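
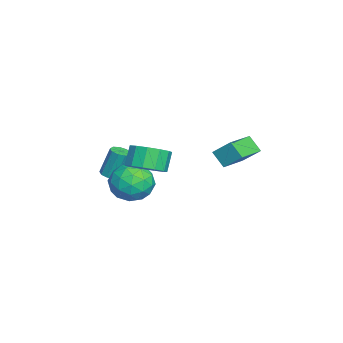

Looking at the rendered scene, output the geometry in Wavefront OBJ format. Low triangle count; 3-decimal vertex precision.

v 2.116 -2.011 2.464
v 2.97 -2.067 3
v 2.358 -1.884 3.993
v 1.504 -1.829 3.456
v 2.904 -1.519 2.859
v 2.293 -1.337 3.852
v 2.589 -1.128 2.593
v 1.977 -0.946 3.585
v 2.123 -1.017 2.285
v 1.511 -0.835 3.278
v 1.655 -1.222 2.034
v 1.043 -1.039 3.027
v 1.333 -1.677 1.92
v 0.721 -1.495 2.912
v 1.26 -2.239 1.978
v 0.648 -2.056 2.971
v 1.459 -2.728 2.191
v 0.847 -2.545 3.183
v 1.866 -2.99 2.49
v 1.254 -2.807 3.482
v 2.353 -2.941 2.781
v 1.741 -2.758 3.773
v 2.764 -2.597 2.971
v 2.152 -2.414 3.963
v -3.151 -4.237 -0.86
v -2.609 -4.31 -0.803
v -2.707 -3.777 0.798
v -3.249 -3.703 0.74
v -2.679 -3.961 -0.923
v -2.777 -3.428 0.677
v -2.97 -3.741 -1.015
v -3.068 -3.207 0.586
v -3.346 -3.753 -1.034
v -3.444 -3.219 0.567
v -3.63 -3.991 -0.972
v -3.728 -3.457 0.629
v -3.69 -4.344 -0.857
v -3.788 -3.811 0.743
v -3.498 -4.647 -0.745
v -3.596 -4.114 0.856
v -3.144 -4.758 -0.686
v -3.241 -4.225 0.915
v -2.792 -4.625 -0.709
v -2.89 -4.092 0.892
v -1.895 -2.06 -0.651
v -0.752 -1.958 -0.238
v -1.788 -4.022 -0.462
v -0.645 -3.92 -0.049
v -1.578 -3.526 0.632
v -1.643 -2.313 0.515
v -0.897 -3.667 -1.215
v -0.962 -2.454 -1.332
v -0.135 -2.951 -0.586
v -0.556 -2.864 0.555
v -1.984 -3.116 -1.255
v -2.405 -3.029 -0.114
v -1.333 -1.837 -0.461
v -1.207 -4.143 -0.239
v -1.755 -3.911 0.161
v -1.084 -3.851 0.404
v -1.857 -2.046 -0.019
v -1.185 -1.986 0.224
v -1.67 -2.907 0.736
v -1.355 -3.994 -0.924
v -0.683 -3.934 -0.681
v -1.456 -2.129 -1.104
v -0.785 -2.069 -0.861
v -0.87 -3.073 -1.436
v -0.298 -2.361 -0.423
v -0.236 -3.514 -0.312
v -0.383 -3.365 -0.997
v -0.422 -2.652 -1.066
v -0.546 -2.309 0.248
v -0.483 -3.462 0.359
v -1.031 -3.231 0.759
v -1.07 -2.518 0.691
v -0.183 -2.893 0.043
v -2.057 -2.518 -1.059
v -1.994 -3.671 -0.948
v -1.47 -3.462 -1.391
v -1.509 -2.749 -1.459
v -2.304 -2.466 -0.388
v -2.242 -3.619 -0.277
v -2.118 -3.328 0.366
v -2.157 -2.615 0.297
v -2.357 -3.087 -0.743
v -0.89 0.907 2.077
v -0.585 1.779 2.933
v -2.409 1.754 1.753
v -2.105 2.627 2.609
v -0.415 1.473 1.331
v -0.111 2.346 2.187
v -1.935 2.321 1.007
v -1.63 3.193 1.863
f 2 1 5
f 2 5 3
f 3 5 6
f 3 6 4
f 5 1 7
f 5 7 6
f 6 7 8
f 6 8 4
f 7 1 9
f 7 9 8
f 8 9 10
f 8 10 4
f 9 1 11
f 9 11 10
f 10 11 12
f 10 12 4
f 11 1 13
f 11 13 12
f 12 13 14
f 12 14 4
f 13 1 15
f 13 15 14
f 14 15 16
f 14 16 4
f 15 1 17
f 15 17 16
f 16 17 18
f 16 18 4
f 17 1 19
f 17 19 18
f 18 19 20
f 18 20 4
f 19 1 21
f 19 21 20
f 20 21 22
f 20 22 4
f 21 1 23
f 21 23 22
f 22 23 24
f 22 24 4
f 23 1 2
f 23 2 24
f 24 2 3
f 24 3 4
f 26 25 29
f 26 29 27
f 27 29 30
f 27 30 28
f 29 25 31
f 29 31 30
f 30 31 32
f 30 32 28
f 31 25 33
f 31 33 32
f 32 33 34
f 32 34 28
f 33 25 35
f 33 35 34
f 34 35 36
f 34 36 28
f 35 25 37
f 35 37 36
f 36 37 38
f 36 38 28
f 37 25 39
f 37 39 38
f 38 39 40
f 38 40 28
f 39 25 41
f 39 41 40
f 40 41 42
f 40 42 28
f 41 25 43
f 41 43 42
f 42 43 44
f 42 44 28
f 43 25 26
f 43 26 44
f 44 26 27
f 44 27 28
f 45 82 61
f 82 56 85
f 61 85 50
f 82 85 61
f 45 61 57
f 61 50 62
f 57 62 46
f 61 62 57
f 45 57 66
f 57 46 67
f 66 67 52
f 57 67 66
f 45 66 78
f 66 52 81
f 78 81 55
f 66 81 78
f 45 78 82
f 78 55 86
f 82 86 56
f 78 86 82
f 46 62 73
f 62 50 76
f 73 76 54
f 62 76 73
f 50 85 63
f 85 56 84
f 63 84 49
f 85 84 63
f 56 86 83
f 86 55 79
f 83 79 47
f 86 79 83
f 55 81 80
f 81 52 68
f 80 68 51
f 81 68 80
f 52 67 72
f 67 46 69
f 72 69 53
f 67 69 72
f 48 74 60
f 74 54 75
f 60 75 49
f 74 75 60
f 48 60 58
f 60 49 59
f 58 59 47
f 60 59 58
f 48 58 65
f 58 47 64
f 65 64 51
f 58 64 65
f 48 65 70
f 65 51 71
f 70 71 53
f 65 71 70
f 48 70 74
f 70 53 77
f 74 77 54
f 70 77 74
f 49 75 63
f 75 54 76
f 63 76 50
f 75 76 63
f 47 59 83
f 59 49 84
f 83 84 56
f 59 84 83
f 51 64 80
f 64 47 79
f 80 79 55
f 64 79 80
f 53 71 72
f 71 51 68
f 72 68 52
f 71 68 72
f 54 77 73
f 77 53 69
f 73 69 46
f 77 69 73
f 88 90 87
f 91 88 87
f 87 90 89
f 89 91 87
f 88 94 90
f 92 88 91
f 92 94 88
f 90 94 89
f 93 91 89
f 89 94 93
f 93 92 91
f 94 92 93



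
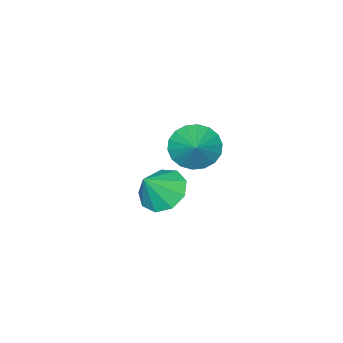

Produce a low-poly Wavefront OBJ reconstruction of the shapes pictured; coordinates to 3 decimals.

v 3.653 -0.674 1.561
v 4.248 -0.724 0.983
v 4.327 -0.046 2.199
v 4.061 -0.421 0.883
v 3.794 -0.169 0.917
v 3.498 -0.016 1.078
v 3.234 0.006 1.335
v 3.053 -0.106 1.637
v 2.99 -0.331 1.923
v 3.059 -0.624 2.138
v 3.246 -0.926 2.238
v 3.513 -1.179 2.204
v 3.808 -1.331 2.043
v 4.073 -1.353 1.786
v 4.254 -1.241 1.484
v 4.317 -1.016 1.198
v 2.508 -3.044 -2.397
v 3.179 -2.741 -2.914
v 3.292 -3.156 -1.443
v 2.901 -2.27 -2.63
v 2.44 -2.161 -2.238
v 2.01 -2.466 -1.919
v 1.813 -3.041 -1.824
v 1.941 -3.618 -1.997
v 2.334 -3.926 -2.357
v 2.808 -3.822 -2.735
v 3.142 -3.354 -2.955
f 2 1 4
f 2 4 3
f 4 1 5
f 4 5 3
f 5 1 6
f 5 6 3
f 6 1 7
f 6 7 3
f 7 1 8
f 7 8 3
f 8 1 9
f 8 9 3
f 9 1 10
f 9 10 3
f 10 1 11
f 10 11 3
f 11 1 12
f 11 12 3
f 12 1 13
f 12 13 3
f 13 1 14
f 13 14 3
f 14 1 15
f 14 15 3
f 15 1 16
f 15 16 3
f 16 1 2
f 16 2 3
f 18 17 20
f 18 20 19
f 20 17 21
f 20 21 19
f 21 17 22
f 21 22 19
f 22 17 23
f 22 23 19
f 23 17 24
f 23 24 19
f 24 17 25
f 24 25 19
f 25 17 26
f 25 26 19
f 26 17 27
f 26 27 19
f 27 17 18
f 27 18 19



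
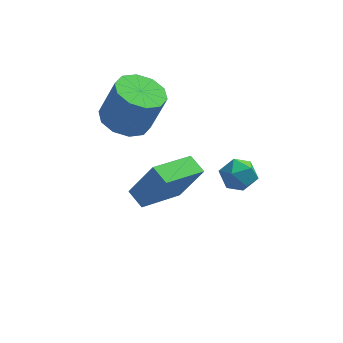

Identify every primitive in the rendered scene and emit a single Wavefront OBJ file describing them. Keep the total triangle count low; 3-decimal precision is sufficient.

v 3.156 -1.531 0.645
v 3.847 -1.675 0.888
v 2.993 -2.705 0.412
v 3.684 -2.849 0.655
v 3.156 -2.634 1.137
v 3.257 -1.908 1.281
v 3.583 -2.472 0.019
v 3.684 -1.746 0.163
v 4.111 -2.257 0.501
v 3.847 -2.357 1.192
v 2.993 -2.023 0.108
v 2.729 -2.123 0.799
v 1.391 1.354 -4.229
v -0.003 -0.079 -3.494
v 0.898 1.997 -3.912
v -0.496 0.564 -3.177
v 2.296 1.276 -2.663
v 0.902 -0.157 -1.928
v 1.803 1.919 -2.346
v 0.409 0.486 -1.611
v -0.642 2.221 -0.404
v 0.317 2.095 -0.758
v 0.941 2.094 0.93
v -0.018 2.219 1.284
v 0.204 2.72 -0.716
v 0.827 2.719 0.973
v -0.233 3.154 -0.554
v 0.39 3.153 1.134
v -0.826 3.232 -0.335
v -0.203 3.23 1.353
v -1.348 2.923 -0.143
v -0.725 2.922 1.546
v -1.601 2.346 -0.05
v -0.977 2.345 1.638
v -1.487 1.721 -0.093
v -0.864 1.72 1.596
v -1.05 1.287 -0.254
v -0.427 1.286 1.434
v -0.457 1.21 -0.473
v 0.166 1.208 1.215
v 0.065 1.518 -0.666
v 0.688 1.517 1.023
f 1 12 6
f 1 6 2
f 1 2 8
f 1 8 11
f 1 11 12
f 2 6 10
f 6 12 5
f 12 11 3
f 11 8 7
f 8 2 9
f 4 10 5
f 4 5 3
f 4 3 7
f 4 7 9
f 4 9 10
f 5 10 6
f 3 5 12
f 7 3 11
f 9 7 8
f 10 9 2
f 14 16 13
f 17 14 13
f 13 16 15
f 15 17 13
f 14 20 16
f 18 14 17
f 18 20 14
f 16 20 15
f 19 17 15
f 15 20 19
f 19 18 17
f 20 18 19
f 22 21 25
f 22 25 23
f 23 25 26
f 23 26 24
f 25 21 27
f 25 27 26
f 26 27 28
f 26 28 24
f 27 21 29
f 27 29 28
f 28 29 30
f 28 30 24
f 29 21 31
f 29 31 30
f 30 31 32
f 30 32 24
f 31 21 33
f 31 33 32
f 32 33 34
f 32 34 24
f 33 21 35
f 33 35 34
f 34 35 36
f 34 36 24
f 35 21 37
f 35 37 36
f 36 37 38
f 36 38 24
f 37 21 39
f 37 39 38
f 38 39 40
f 38 40 24
f 39 21 41
f 39 41 40
f 40 41 42
f 40 42 24
f 41 21 22
f 41 22 42
f 42 22 23
f 42 23 24



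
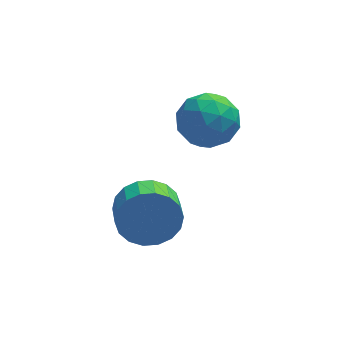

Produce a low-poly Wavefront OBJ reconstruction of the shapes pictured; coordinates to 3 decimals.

v -1.504 0.935 -1.652
v -0.857 1.189 -0.893
v -0.888 0.24 -0.549
v -1.536 -0.015 -1.308
v -1.268 1.27 -0.707
v -1.299 0.32 -0.363
v -1.726 1.284 -0.709
v -1.757 0.335 -0.365
v -2.14 1.229 -0.897
v -2.172 0.28 -0.553
v -2.429 1.116 -1.235
v -2.46 0.167 -0.891
v -2.534 0.967 -1.656
v -2.565 0.018 -1.312
v -2.435 0.811 -2.076
v -2.466 -0.138 -1.731
v -2.152 0.68 -2.411
v -2.183 -0.269 -2.067
v -1.741 0.6 -2.597
v -1.772 -0.35 -2.253
v -1.283 0.585 -2.595
v -1.314 -0.364 -2.251
v -0.868 0.64 -2.407
v -0.9 -0.309 -2.063
v -0.58 0.753 -2.069
v -0.611 -0.196 -1.725
v -0.475 0.902 -1.648
v -0.506 -0.047 -1.304
v -0.574 1.058 -1.229
v -0.605 0.109 -0.884
v 0.856 2.659 1.94
v 1.448 2.101 1.291
v -0.448 1.639 1.629
v 0.144 1.081 0.98
v 0.332 1.06 2.003
v 1.137 1.69 2.196
v -0.137 2.05 0.724
v 0.668 2.68 0.917
v 0.834 1.724 0.54
v 1.124 1.112 1.33
v -0.124 2.628 1.59
v 0.166 2.016 2.38
v 1.266 2.47 1.643
v -0.266 1.27 1.277
v -0.156 1.258 1.878
v 0.192 0.93 1.497
v 1.083 2.228 2.175
v 1.432 1.9 1.794
v 0.775 1.288 2.212
v -0.432 1.84 1.126
v -0.083 1.512 0.745
v 0.808 2.81 1.423
v 1.156 2.482 1.042
v 0.225 2.452 0.708
v 1.254 1.92 0.82
v 0.487 1.32 0.637
v 0.322 1.89 0.486
v 0.796 2.26 0.6
v 1.424 1.56 1.285
v 0.658 0.961 1.102
v 0.768 0.948 1.703
v 1.241 1.319 1.817
v 1.063 1.339 0.843
v 0.342 2.779 1.818
v -0.424 2.18 1.635
v -0.241 2.421 1.103
v 0.232 2.792 1.217
v 0.513 2.42 2.283
v -0.254 1.82 2.1
v 0.204 1.48 2.32
v 0.678 1.85 2.434
v -0.063 2.401 2.077
f 2 1 5
f 2 5 3
f 3 5 6
f 3 6 4
f 5 1 7
f 5 7 6
f 6 7 8
f 6 8 4
f 7 1 9
f 7 9 8
f 8 9 10
f 8 10 4
f 9 1 11
f 9 11 10
f 10 11 12
f 10 12 4
f 11 1 13
f 11 13 12
f 12 13 14
f 12 14 4
f 13 1 15
f 13 15 14
f 14 15 16
f 14 16 4
f 15 1 17
f 15 17 16
f 16 17 18
f 16 18 4
f 17 1 19
f 17 19 18
f 18 19 20
f 18 20 4
f 19 1 21
f 19 21 20
f 20 21 22
f 20 22 4
f 21 1 23
f 21 23 22
f 22 23 24
f 22 24 4
f 23 1 25
f 23 25 24
f 24 25 26
f 24 26 4
f 25 1 27
f 25 27 26
f 26 27 28
f 26 28 4
f 27 1 29
f 27 29 28
f 28 29 30
f 28 30 4
f 29 1 2
f 29 2 30
f 30 2 3
f 30 3 4
f 31 68 47
f 68 42 71
f 47 71 36
f 68 71 47
f 31 47 43
f 47 36 48
f 43 48 32
f 47 48 43
f 31 43 52
f 43 32 53
f 52 53 38
f 43 53 52
f 31 52 64
f 52 38 67
f 64 67 41
f 52 67 64
f 31 64 68
f 64 41 72
f 68 72 42
f 64 72 68
f 32 48 59
f 48 36 62
f 59 62 40
f 48 62 59
f 36 71 49
f 71 42 70
f 49 70 35
f 71 70 49
f 42 72 69
f 72 41 65
f 69 65 33
f 72 65 69
f 41 67 66
f 67 38 54
f 66 54 37
f 67 54 66
f 38 53 58
f 53 32 55
f 58 55 39
f 53 55 58
f 34 60 46
f 60 40 61
f 46 61 35
f 60 61 46
f 34 46 44
f 46 35 45
f 44 45 33
f 46 45 44
f 34 44 51
f 44 33 50
f 51 50 37
f 44 50 51
f 34 51 56
f 51 37 57
f 56 57 39
f 51 57 56
f 34 56 60
f 56 39 63
f 60 63 40
f 56 63 60
f 35 61 49
f 61 40 62
f 49 62 36
f 61 62 49
f 33 45 69
f 45 35 70
f 69 70 42
f 45 70 69
f 37 50 66
f 50 33 65
f 66 65 41
f 50 65 66
f 39 57 58
f 57 37 54
f 58 54 38
f 57 54 58
f 40 63 59
f 63 39 55
f 59 55 32
f 63 55 59



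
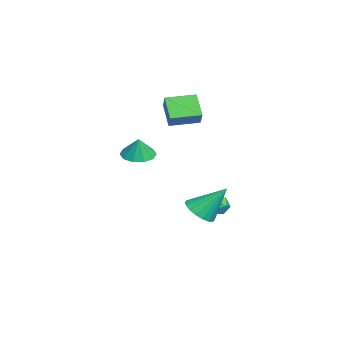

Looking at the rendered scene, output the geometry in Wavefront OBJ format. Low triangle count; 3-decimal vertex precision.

v 0.503 -1.414 1.657
v 1.106 -2.133 1.504
v 0.857 -1.366 2.823
v 1.391 -1.631 1.397
v 1.337 -1.046 1.389
v 0.965 -0.602 1.483
v 0.416 -0.468 1.643
v -0.099 -0.696 1.809
v -0.384 -1.198 1.916
v -0.33 -1.782 1.924
v 0.042 -2.226 1.83
v 0.591 -2.36 1.67
v 1.453 1.815 -1.996
v 1.867 2.494 -2.586
v 1.527 3.205 -0.344
v 1.436 2.573 -2.633
v 1.009 2.502 -2.554
v 0.669 2.295 -2.364
v 0.485 1.992 -2.102
v 0.492 1.655 -1.819
v 0.69 1.35 -1.57
v 1.039 1.136 -1.406
v 1.47 1.057 -1.359
v 1.897 1.128 -1.438
v 2.237 1.336 -1.627
v 2.421 1.638 -1.89
v 2.414 1.975 -2.173
v 2.216 2.281 -2.422
v -3.512 2.91 -4.153
v -3.22 2.416 -3.726
v -4.5 2.844 -3.554
v -4.208 2.35 -3.127
v -3.978 3.027 -3.101
v -3.368 3.067 -3.471
v -4.352 2.193 -3.809
v -3.742 2.233 -4.179
v -3.74 1.973 -3.514
v -3.508 2.488 -3.076
v -4.212 2.772 -4.204
v -3.98 3.287 -3.766
v -3.08 -0.039 2.517
v -4.158 -0.396 3.672
v -3.484 1.647 2.66
v -4.563 1.291 3.816
v -2.257 0.089 3.324
v -3.336 -0.267 4.48
v -2.662 1.776 3.468
v -3.74 1.419 4.623
f 2 1 4
f 2 4 3
f 4 1 5
f 4 5 3
f 5 1 6
f 5 6 3
f 6 1 7
f 6 7 3
f 7 1 8
f 7 8 3
f 8 1 9
f 8 9 3
f 9 1 10
f 9 10 3
f 10 1 11
f 10 11 3
f 11 1 12
f 11 12 3
f 12 1 2
f 12 2 3
f 14 13 16
f 14 16 15
f 16 13 17
f 16 17 15
f 17 13 18
f 17 18 15
f 18 13 19
f 18 19 15
f 19 13 20
f 19 20 15
f 20 13 21
f 20 21 15
f 21 13 22
f 21 22 15
f 22 13 23
f 22 23 15
f 23 13 24
f 23 24 15
f 24 13 25
f 24 25 15
f 25 13 26
f 25 26 15
f 26 13 27
f 26 27 15
f 27 13 28
f 27 28 15
f 28 13 14
f 28 14 15
f 29 40 34
f 29 34 30
f 29 30 36
f 29 36 39
f 29 39 40
f 30 34 38
f 34 40 33
f 40 39 31
f 39 36 35
f 36 30 37
f 32 38 33
f 32 33 31
f 32 31 35
f 32 35 37
f 32 37 38
f 33 38 34
f 31 33 40
f 35 31 39
f 37 35 36
f 38 37 30
f 42 44 41
f 45 42 41
f 41 44 43
f 43 45 41
f 42 48 44
f 46 42 45
f 46 48 42
f 44 48 43
f 47 45 43
f 43 48 47
f 47 46 45
f 48 46 47



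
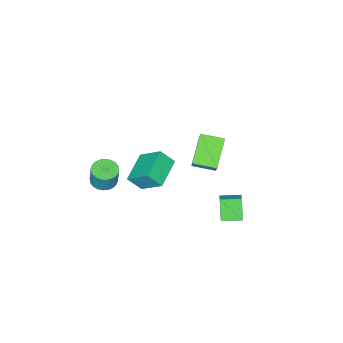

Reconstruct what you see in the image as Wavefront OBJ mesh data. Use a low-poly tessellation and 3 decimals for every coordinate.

v -1.985 1.674 0.851
v -3.384 0.968 2.125
v -0.99 2.687 2.504
v -2.388 1.981 3.779
v -1.192 0.519 1.081
v -2.59 -0.187 2.356
v -0.196 1.532 2.735
v -1.595 0.826 4.009
v -1.581 4.145 -1.447
v -2.113 3.55 -0.224
v -0.896 4.799 -0.831
v -1.428 4.204 0.392
v -0.712 3.276 -1.492
v -1.244 2.681 -0.269
v -0.027 3.93 -0.876
v -0.559 3.335 0.347
v 1.487 -3.963 -1.47
v 2.081 -3.436 -1.674
v 2.268 -3.111 -0.294
v 1.673 -3.637 -0.09
v 1.824 -3.246 -1.684
v 2.01 -2.921 -0.304
v 1.515 -3.166 -1.662
v 1.701 -2.841 -0.282
v 1.202 -3.207 -1.61
v 1.388 -2.881 -0.23
v 0.932 -3.362 -1.537
v 1.118 -3.037 -0.157
v 0.747 -3.61 -1.453
v 0.933 -3.284 -0.073
v 0.674 -3.911 -1.373
v 0.861 -3.585 0.007
v 0.725 -4.22 -1.307
v 0.912 -3.894 0.073
v 0.892 -4.489 -1.266
v 1.079 -4.164 0.114
v 1.15 -4.679 -1.256
v 1.336 -4.354 0.124
v 1.459 -4.759 -1.278
v 1.645 -4.434 0.102
v 1.772 -4.719 -1.33
v 1.958 -4.393 0.05
v 2.042 -4.563 -1.403
v 2.228 -4.238 -0.023
v 2.227 -4.316 -1.487
v 2.413 -3.99 -0.107
v 2.299 -4.015 -1.567
v 2.486 -3.689 -0.187
v 2.248 -3.706 -1.633
v 2.435 -3.38 -0.253
v 0.613 -1.794 1.815
v 0.411 -0.367 2.975
v 0.096 -1.163 0.949
v -0.106 0.264 2.108
v 2.366 -1.104 1.272
v 2.164 0.323 2.431
v 1.849 -0.473 0.405
v 1.647 0.954 1.565
f 2 4 1
f 5 2 1
f 1 4 3
f 3 5 1
f 2 8 4
f 6 2 5
f 6 8 2
f 4 8 3
f 7 5 3
f 3 8 7
f 7 6 5
f 8 6 7
f 10 12 9
f 13 10 9
f 9 12 11
f 11 13 9
f 10 16 12
f 14 10 13
f 14 16 10
f 12 16 11
f 15 13 11
f 11 16 15
f 15 14 13
f 16 14 15
f 18 17 21
f 18 21 19
f 19 21 22
f 19 22 20
f 21 17 23
f 21 23 22
f 22 23 24
f 22 24 20
f 23 17 25
f 23 25 24
f 24 25 26
f 24 26 20
f 25 17 27
f 25 27 26
f 26 27 28
f 26 28 20
f 27 17 29
f 27 29 28
f 28 29 30
f 28 30 20
f 29 17 31
f 29 31 30
f 30 31 32
f 30 32 20
f 31 17 33
f 31 33 32
f 32 33 34
f 32 34 20
f 33 17 35
f 33 35 34
f 34 35 36
f 34 36 20
f 35 17 37
f 35 37 36
f 36 37 38
f 36 38 20
f 37 17 39
f 37 39 38
f 38 39 40
f 38 40 20
f 39 17 41
f 39 41 40
f 40 41 42
f 40 42 20
f 41 17 43
f 41 43 42
f 42 43 44
f 42 44 20
f 43 17 45
f 43 45 44
f 44 45 46
f 44 46 20
f 45 17 47
f 45 47 46
f 46 47 48
f 46 48 20
f 47 17 49
f 47 49 48
f 48 49 50
f 48 50 20
f 49 17 18
f 49 18 50
f 50 18 19
f 50 19 20
f 52 54 51
f 55 52 51
f 51 54 53
f 53 55 51
f 52 58 54
f 56 52 55
f 56 58 52
f 54 58 53
f 57 55 53
f 53 58 57
f 57 56 55
f 58 56 57



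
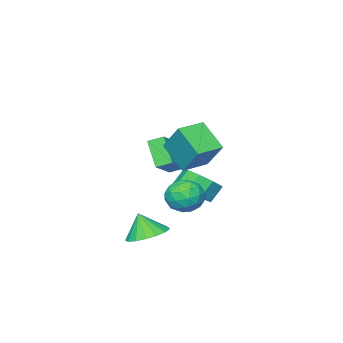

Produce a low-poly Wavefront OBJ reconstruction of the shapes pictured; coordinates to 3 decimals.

v -3.253 -1.473 -2.083
v -2.75 -2.318 -1.613
v -3.445 -2.272 -0.787
v -3.947 -1.427 -1.257
v -2.439 -1.679 -1.387
v -3.134 -1.633 -0.561
v -2.509 -0.943 -1.487
v -3.204 -0.897 -0.661
v -2.927 -0.456 -1.865
v -3.622 -0.41 -1.04
v -3.497 -0.444 -2.346
v -4.192 -0.398 -1.52
v -3.953 -0.914 -2.703
v -4.648 -0.868 -1.878
v -4.081 -1.645 -2.77
v -4.776 -1.599 -1.945
v -3.821 -2.296 -2.516
v -4.516 -2.25 -1.69
v -3.295 -2.562 -2.058
v -3.99 -2.516 -1.233
v -0.888 0.906 2.869
v -0.754 2.082 4.317
v -0.842 2.27 1.758
v -0.707 3.446 3.206
v 0.507 0.814 2.814
v 0.642 1.99 4.262
v 0.554 2.178 1.703
v 0.688 3.354 3.151
v -3.353 -3.23 -1.299
v -3.735 -4.292 -0.014
v -3.868 -2.623 -0.95
v -4.251 -3.684 0.334
v -1.929 -2.576 -0.334
v -2.312 -3.637 0.95
v -2.445 -1.968 0.014
v -2.827 -3.03 1.299
v 1.057 0.355 -2.798
v 1.914 -0.197 -3.124
v 1.203 -0.135 -1.582
v 2.108 0.249 -2.967
v 2.062 0.721 -2.772
v 1.786 1.108 -2.582
v 1.343 1.323 -2.443
v 0.834 1.316 -2.384
v 0.376 1.089 -2.421
v 0.075 0.694 -2.544
v -0.002 0.221 -2.725
v 0.164 -0.221 -2.923
v 0.535 -0.531 -3.093
v 1.025 -0.638 -3.195
v 1.523 -0.518 -3.206
v -0.115 2.35 -0.508
v 0.557 1.67 -0.795
v -1.077 1.17 0.035
v -0.405 0.49 -0.252
v -0.203 1.1 0.513
v 0.391 1.829 0.177
v -0.911 1.011 -0.937
v -0.317 1.74 -1.273
v 0.066 0.842 -1.06
v 0.503 0.897 -0.164
v -1.023 1.943 -0.596
v -0.586 1.998 0.3
v 0.306 2.114 -0.699
v -0.826 0.726 -0.061
v -0.707 1.085 0.388
v -0.312 0.685 0.22
v 0.208 2.207 -0.128
v 0.603 1.807 -0.296
v 0.156 1.473 0.472
v -1.123 1.033 -0.464
v -0.728 0.633 -0.632
v -0.208 2.155 -0.98
v 0.187 1.755 -1.148
v -0.676 1.367 -1.232
v 0.412 1.227 -1.023
v -0.154 0.533 -0.704
v -0.452 0.84 -1.107
v -0.102 1.268 -1.304
v 0.669 1.259 -0.497
v 0.104 0.566 -0.178
v 0.222 0.925 0.272
v 0.571 1.353 0.075
v 0.38 0.773 -0.653
v -0.624 2.274 -0.582
v -1.189 1.581 -0.263
v -1.091 1.487 -0.835
v -0.742 1.915 -1.032
v -0.366 2.307 -0.056
v -0.932 1.613 0.263
v -0.418 1.572 0.544
v -0.068 2 0.347
v -0.9 2.067 -0.107
f 2 1 5
f 2 5 3
f 3 5 6
f 3 6 4
f 5 1 7
f 5 7 6
f 6 7 8
f 6 8 4
f 7 1 9
f 7 9 8
f 8 9 10
f 8 10 4
f 9 1 11
f 9 11 10
f 10 11 12
f 10 12 4
f 11 1 13
f 11 13 12
f 12 13 14
f 12 14 4
f 13 1 15
f 13 15 14
f 14 15 16
f 14 16 4
f 15 1 17
f 15 17 16
f 16 17 18
f 16 18 4
f 17 1 19
f 17 19 18
f 18 19 20
f 18 20 4
f 19 1 2
f 19 2 20
f 20 2 3
f 20 3 4
f 22 24 21
f 25 22 21
f 21 24 23
f 23 25 21
f 22 28 24
f 26 22 25
f 26 28 22
f 24 28 23
f 27 25 23
f 23 28 27
f 27 26 25
f 28 26 27
f 30 32 29
f 33 30 29
f 29 32 31
f 31 33 29
f 30 36 32
f 34 30 33
f 34 36 30
f 32 36 31
f 35 33 31
f 31 36 35
f 35 34 33
f 36 34 35
f 38 37 40
f 38 40 39
f 40 37 41
f 40 41 39
f 41 37 42
f 41 42 39
f 42 37 43
f 42 43 39
f 43 37 44
f 43 44 39
f 44 37 45
f 44 45 39
f 45 37 46
f 45 46 39
f 46 37 47
f 46 47 39
f 47 37 48
f 47 48 39
f 48 37 49
f 48 49 39
f 49 37 50
f 49 50 39
f 50 37 51
f 50 51 39
f 51 37 38
f 51 38 39
f 52 89 68
f 89 63 92
f 68 92 57
f 89 92 68
f 52 68 64
f 68 57 69
f 64 69 53
f 68 69 64
f 52 64 73
f 64 53 74
f 73 74 59
f 64 74 73
f 52 73 85
f 73 59 88
f 85 88 62
f 73 88 85
f 52 85 89
f 85 62 93
f 89 93 63
f 85 93 89
f 53 69 80
f 69 57 83
f 80 83 61
f 69 83 80
f 57 92 70
f 92 63 91
f 70 91 56
f 92 91 70
f 63 93 90
f 93 62 86
f 90 86 54
f 93 86 90
f 62 88 87
f 88 59 75
f 87 75 58
f 88 75 87
f 59 74 79
f 74 53 76
f 79 76 60
f 74 76 79
f 55 81 67
f 81 61 82
f 67 82 56
f 81 82 67
f 55 67 65
f 67 56 66
f 65 66 54
f 67 66 65
f 55 65 72
f 65 54 71
f 72 71 58
f 65 71 72
f 55 72 77
f 72 58 78
f 77 78 60
f 72 78 77
f 55 77 81
f 77 60 84
f 81 84 61
f 77 84 81
f 56 82 70
f 82 61 83
f 70 83 57
f 82 83 70
f 54 66 90
f 66 56 91
f 90 91 63
f 66 91 90
f 58 71 87
f 71 54 86
f 87 86 62
f 71 86 87
f 60 78 79
f 78 58 75
f 79 75 59
f 78 75 79
f 61 84 80
f 84 60 76
f 80 76 53
f 84 76 80



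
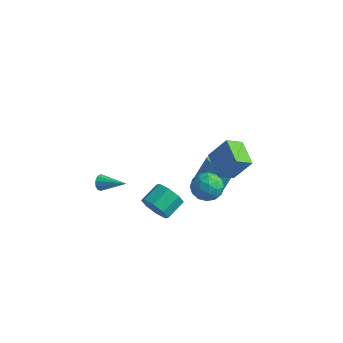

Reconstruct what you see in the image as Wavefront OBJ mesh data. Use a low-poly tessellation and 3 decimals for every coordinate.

v 0.193 -2.611 -1.103
v 0.783 -2.345 -1.955
v 1.016 -0.984 -1.37
v 0.427 -1.249 -0.517
v -0.01 -2.167 -2.055
v 0.223 -0.805 -1.469
v -0.684 -2.248 -1.596
v -0.451 -0.887 -1.011
v -0.844 -2.542 -0.849
v -0.611 -1.181 -0.264
v -0.396 -2.876 -0.25
v -0.163 -1.515 0.335
v 0.397 -3.055 -0.151
v 0.63 -1.693 0.435
v 1.071 -2.973 -0.609
v 1.304 -1.612 -0.024
v 1.231 -2.679 -1.356
v 1.464 -1.318 -0.771
v 4.259 -0.109 2.142
v 3.713 -1.075 2.801
v 2.884 0.998 2.625
v 2.338 0.032 3.284
v 5.222 0.408 3.696
v 4.676 -0.558 4.355
v 3.847 1.515 4.179
v 3.301 0.549 4.838
v 3.019 -0.404 1.795
v 3.459 -0.911 2.644
v 2.921 -1.929 0.936
v 3.361 -2.436 1.785
v 2.361 -2.027 1.857
v 2.421 -1.085 2.388
v 3.959 -1.755 1.192
v 4.019 -0.813 1.723
v 4.04 -1.746 2.272
v 3.052 -1.915 2.683
v 3.328 -0.925 0.897
v 2.34 -1.094 1.308
v 3.247 -0.524 2.295
v 3.133 -2.316 1.285
v 2.545 -2.076 1.327
v 2.803 -2.374 1.827
v 2.637 -0.626 2.144
v 2.896 -0.924 2.644
v 2.251 -1.58 2.181
v 3.484 -1.916 0.936
v 3.743 -2.214 1.436
v 3.577 -0.466 1.753
v 3.835 -0.764 2.253
v 4.129 -1.26 1.399
v 3.848 -1.313 2.575
v 3.79 -2.209 2.07
v 4.142 -1.808 1.722
v 4.177 -1.255 2.034
v 3.267 -1.412 2.817
v 3.21 -2.308 2.312
v 2.622 -2.068 2.354
v 2.657 -1.514 2.666
v 3.609 -1.902 2.598
v 3.17 -0.532 1.268
v 3.113 -1.428 0.763
v 3.723 -1.326 0.914
v 3.758 -0.772 1.226
v 2.59 -0.631 1.51
v 2.532 -1.527 1.005
v 2.203 -1.585 1.546
v 2.238 -1.032 1.858
v 2.771 -0.938 0.982
v -4.897 -1.132 -2.378
v -4.68 -1.419 -2.883
v -3.103 -0.888 -1.742
v -4.703 -1.045 -2.961
v -4.8 -0.703 -2.816
v -4.935 -0.526 -2.504
v -5.055 -0.58 -2.145
v -5.115 -0.844 -1.874
v -5.092 -1.219 -1.796
v -4.995 -1.56 -1.941
v -4.86 -1.738 -2.253
v -4.74 -1.684 -2.612
v 1.644 1.128 -1.058
v 2.65 1.029 -1.195
v 2.962 2.113 0.322
v 1.956 2.212 0.458
v 2.564 1.375 -1.424
v 2.876 2.459 0.093
v 2.318 1.679 -1.59
v 2.63 2.762 -0.074
v 1.956 1.887 -1.665
v 2.268 2.97 -0.148
v 1.54 1.964 -1.634
v 1.852 3.047 -0.117
v 1.142 1.896 -1.504
v 1.454 2.98 0.013
v 0.831 1.696 -1.297
v 1.143 2.78 0.22
v 0.66 1.397 -1.048
v 0.972 2.481 0.468
v 0.66 1.052 -0.802
v 0.972 2.136 0.715
v 0.829 0.72 -0.6
v 1.141 1.804 0.917
v 1.14 0.459 -0.477
v 1.452 1.543 1.04
v 1.538 0.313 -0.454
v 1.85 1.397 1.062
v 1.954 0.308 -0.536
v 2.266 1.392 0.98
v 2.316 0.445 -0.709
v 2.628 1.529 0.808
v 2.563 0.7 -0.942
v 2.875 1.784 0.575
f 2 1 5
f 2 5 3
f 3 5 6
f 3 6 4
f 5 1 7
f 5 7 6
f 6 7 8
f 6 8 4
f 7 1 9
f 7 9 8
f 8 9 10
f 8 10 4
f 9 1 11
f 9 11 10
f 10 11 12
f 10 12 4
f 11 1 13
f 11 13 12
f 12 13 14
f 12 14 4
f 13 1 15
f 13 15 14
f 14 15 16
f 14 16 4
f 15 1 17
f 15 17 16
f 16 17 18
f 16 18 4
f 17 1 2
f 17 2 18
f 18 2 3
f 18 3 4
f 20 22 19
f 23 20 19
f 19 22 21
f 21 23 19
f 20 26 22
f 24 20 23
f 24 26 20
f 22 26 21
f 25 23 21
f 21 26 25
f 25 24 23
f 26 24 25
f 27 64 43
f 64 38 67
f 43 67 32
f 64 67 43
f 27 43 39
f 43 32 44
f 39 44 28
f 43 44 39
f 27 39 48
f 39 28 49
f 48 49 34
f 39 49 48
f 27 48 60
f 48 34 63
f 60 63 37
f 48 63 60
f 27 60 64
f 60 37 68
f 64 68 38
f 60 68 64
f 28 44 55
f 44 32 58
f 55 58 36
f 44 58 55
f 32 67 45
f 67 38 66
f 45 66 31
f 67 66 45
f 38 68 65
f 68 37 61
f 65 61 29
f 68 61 65
f 37 63 62
f 63 34 50
f 62 50 33
f 63 50 62
f 34 49 54
f 49 28 51
f 54 51 35
f 49 51 54
f 30 56 42
f 56 36 57
f 42 57 31
f 56 57 42
f 30 42 40
f 42 31 41
f 40 41 29
f 42 41 40
f 30 40 47
f 40 29 46
f 47 46 33
f 40 46 47
f 30 47 52
f 47 33 53
f 52 53 35
f 47 53 52
f 30 52 56
f 52 35 59
f 56 59 36
f 52 59 56
f 31 57 45
f 57 36 58
f 45 58 32
f 57 58 45
f 29 41 65
f 41 31 66
f 65 66 38
f 41 66 65
f 33 46 62
f 46 29 61
f 62 61 37
f 46 61 62
f 35 53 54
f 53 33 50
f 54 50 34
f 53 50 54
f 36 59 55
f 59 35 51
f 55 51 28
f 59 51 55
f 70 69 72
f 70 72 71
f 72 69 73
f 72 73 71
f 73 69 74
f 73 74 71
f 74 69 75
f 74 75 71
f 75 69 76
f 75 76 71
f 76 69 77
f 76 77 71
f 77 69 78
f 77 78 71
f 78 69 79
f 78 79 71
f 79 69 80
f 79 80 71
f 80 69 70
f 80 70 71
f 82 81 85
f 82 85 83
f 83 85 86
f 83 86 84
f 85 81 87
f 85 87 86
f 86 87 88
f 86 88 84
f 87 81 89
f 87 89 88
f 88 89 90
f 88 90 84
f 89 81 91
f 89 91 90
f 90 91 92
f 90 92 84
f 91 81 93
f 91 93 92
f 92 93 94
f 92 94 84
f 93 81 95
f 93 95 94
f 94 95 96
f 94 96 84
f 95 81 97
f 95 97 96
f 96 97 98
f 96 98 84
f 97 81 99
f 97 99 98
f 98 99 100
f 98 100 84
f 99 81 101
f 99 101 100
f 100 101 102
f 100 102 84
f 101 81 103
f 101 103 102
f 102 103 104
f 102 104 84
f 103 81 105
f 103 105 104
f 104 105 106
f 104 106 84
f 105 81 107
f 105 107 106
f 106 107 108
f 106 108 84
f 107 81 109
f 107 109 108
f 108 109 110
f 108 110 84
f 109 81 111
f 109 111 110
f 110 111 112
f 110 112 84
f 111 81 82
f 111 82 112
f 112 82 83
f 112 83 84



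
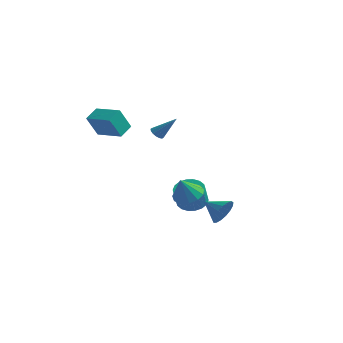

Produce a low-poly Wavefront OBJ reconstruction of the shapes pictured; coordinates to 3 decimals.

v -1.844 1.818 1.639
v -1.5 1.987 1.288
v -0.756 2.262 2.921
v -1.654 2.201 1.344
v -1.858 2.312 1.479
v -2.059 2.291 1.657
v -2.202 2.143 1.83
v -2.25 1.908 1.952
v -2.189 1.649 1.99
v -2.035 1.435 1.934
v -1.831 1.323 1.799
v -1.63 1.344 1.621
v -1.487 1.492 1.448
v -1.439 1.728 1.326
v -0.545 3.773 -4.554
v 0.449 3.811 -4.665
v 0.618 3.145 -3.377
v -0.375 3.107 -3.266
v 0.358 4.193 -4.456
v 0.527 3.527 -3.167
v 0.088 4.492 -4.266
v 0.257 3.826 -2.977
v -0.307 4.648 -4.133
v -0.138 3.982 -2.845
v -0.749 4.631 -4.084
v -0.58 3.966 -2.795
v -1.15 4.445 -4.128
v -0.981 3.779 -2.839
v -1.432 4.125 -4.256
v -1.263 3.459 -2.968
v -1.538 3.735 -4.443
v -1.369 3.069 -3.155
v -1.447 3.353 -4.653
v -1.278 2.687 -3.364
v -1.177 3.054 -4.843
v -1.008 2.388 -3.554
v -0.782 2.898 -4.975
v -0.613 2.232 -3.687
v -0.34 2.914 -5.025
v -0.171 2.249 -3.736
v 0.061 3.101 -4.981
v 0.23 2.435 -3.692
v 0.343 3.421 -4.852
v 0.512 2.755 -3.564
v 4.245 -0.881 -2.334
v 4.571 -0.508 -1.524
v 2.935 -0.799 -1.846
v 4.495 -0.146 -1.788
v 4.362 0.048 -2.177
v 4.202 0.029 -2.602
v 4.052 -0.199 -2.966
v 3.946 -0.583 -3.185
v 3.908 -1.035 -3.209
v 3.948 -1.452 -3.033
v 4.055 -1.739 -2.697
v 4.206 -1.829 -2.277
v 4.366 -1.702 -1.871
v 4.498 -1.387 -1.571
v 4.572 -0.956 -1.445
v 3.197 -3.033 -0.239
v 3.916 -2.51 0.097
v 3.043 -3.667 1.079
v 3.47 -2.226 0.181
v 2.938 -2.198 0.133
v 2.488 -2.435 -0.034
v 2.263 -2.862 -0.266
v 2.335 -3.344 -0.489
v 2.68 -3.726 -0.633
v 3.19 -3.889 -0.651
v 3.702 -3.78 -0.539
v 4.053 -3.434 -0.331
v 4.133 -2.961 -0.094
v -3.543 -2.007 2.588
v -3.888 -2.66 4.042
v -3.489 -1.019 3.045
v -3.834 -1.671 4.498
v -1.766 -2.249 2.902
v -2.111 -2.901 4.355
v -1.712 -1.26 3.358
v -2.057 -1.913 4.812
f 2 1 4
f 2 4 3
f 4 1 5
f 4 5 3
f 5 1 6
f 5 6 3
f 6 1 7
f 6 7 3
f 7 1 8
f 7 8 3
f 8 1 9
f 8 9 3
f 9 1 10
f 9 10 3
f 10 1 11
f 10 11 3
f 11 1 12
f 11 12 3
f 12 1 13
f 12 13 3
f 13 1 14
f 13 14 3
f 14 1 2
f 14 2 3
f 16 15 19
f 16 19 17
f 17 19 20
f 17 20 18
f 19 15 21
f 19 21 20
f 20 21 22
f 20 22 18
f 21 15 23
f 21 23 22
f 22 23 24
f 22 24 18
f 23 15 25
f 23 25 24
f 24 25 26
f 24 26 18
f 25 15 27
f 25 27 26
f 26 27 28
f 26 28 18
f 27 15 29
f 27 29 28
f 28 29 30
f 28 30 18
f 29 15 31
f 29 31 30
f 30 31 32
f 30 32 18
f 31 15 33
f 31 33 32
f 32 33 34
f 32 34 18
f 33 15 35
f 33 35 34
f 34 35 36
f 34 36 18
f 35 15 37
f 35 37 36
f 36 37 38
f 36 38 18
f 37 15 39
f 37 39 38
f 38 39 40
f 38 40 18
f 39 15 41
f 39 41 40
f 40 41 42
f 40 42 18
f 41 15 43
f 41 43 42
f 42 43 44
f 42 44 18
f 43 15 16
f 43 16 44
f 44 16 17
f 44 17 18
f 46 45 48
f 46 48 47
f 48 45 49
f 48 49 47
f 49 45 50
f 49 50 47
f 50 45 51
f 50 51 47
f 51 45 52
f 51 52 47
f 52 45 53
f 52 53 47
f 53 45 54
f 53 54 47
f 54 45 55
f 54 55 47
f 55 45 56
f 55 56 47
f 56 45 57
f 56 57 47
f 57 45 58
f 57 58 47
f 58 45 59
f 58 59 47
f 59 45 46
f 59 46 47
f 61 60 63
f 61 63 62
f 63 60 64
f 63 64 62
f 64 60 65
f 64 65 62
f 65 60 66
f 65 66 62
f 66 60 67
f 66 67 62
f 67 60 68
f 67 68 62
f 68 60 69
f 68 69 62
f 69 60 70
f 69 70 62
f 70 60 71
f 70 71 62
f 71 60 72
f 71 72 62
f 72 60 61
f 72 61 62
f 74 76 73
f 77 74 73
f 73 76 75
f 75 77 73
f 74 80 76
f 78 74 77
f 78 80 74
f 76 80 75
f 79 77 75
f 75 80 79
f 79 78 77
f 80 78 79



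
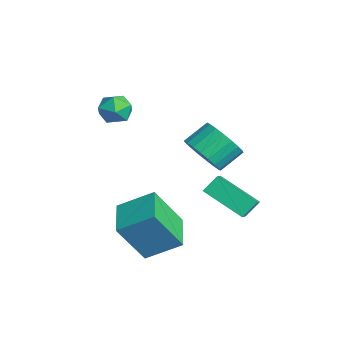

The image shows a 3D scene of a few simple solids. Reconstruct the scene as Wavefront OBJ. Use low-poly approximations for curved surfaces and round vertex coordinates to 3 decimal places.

v 2.642 -0.607 0.692
v 2.479 0.064 1.329
v 1.004 0.11 -0.484
v 0.841 0.782 0.154
v 3.919 0.658 -0.314
v 3.756 1.33 0.324
v 2.281 1.376 -1.489
v 2.118 2.047 -0.852
v -1.634 -2.344 3.293
v -0.902 -2.758 3.163
v -2.138 -3.442 3.957
v -1.406 -3.856 3.827
v -1.43 -3.192 4.36
v -1.119 -2.514 3.95
v -1.921 -3.686 3.17
v -1.61 -3.008 2.76
v -1.079 -3.588 3.087
v -0.776 -3.283 3.823
v -2.264 -2.917 3.297
v -1.961 -2.612 4.033
v 2.842 -0.708 2.935
v 3.465 -0.135 2.331
v 3.222 0.9 3.061
v 2.598 0.328 3.665
v 3.082 -0.087 2.136
v 2.839 0.948 2.866
v 2.658 -0.147 2.079
v 2.414 0.888 2.809
v 2.265 -0.304 2.17
v 2.021 0.732 2.9
v 1.972 -0.53 2.393
v 1.729 0.505 3.123
v 1.829 -0.787 2.71
v 1.586 0.248 3.44
v 1.862 -1.031 3.066
v 1.618 0.005 3.796
v 2.064 -1.218 3.4
v 1.82 -0.183 4.13
v 2.4 -1.317 3.653
v 2.157 -0.282 4.383
v 2.813 -1.311 3.781
v 2.569 -0.276 4.511
v 3.231 -1.201 3.764
v 2.987 -0.165 4.494
v 3.581 -1.005 3.603
v 3.338 0.03 4.333
v 3.804 -0.758 3.327
v 3.56 0.278 4.057
v 3.86 -0.502 2.983
v 3.617 0.533 3.713
v 3.74 -0.282 2.63
v 3.497 0.754 3.36
v 2.291 -4.105 0.261
v 2.838 -2.691 1.153
v 2.351 -2.954 -1.601
v 2.898 -1.539 -0.709
v 3.982 -4.601 0.009
v 4.529 -3.186 0.901
v 4.042 -3.449 -1.853
v 4.589 -2.035 -0.961
f 2 4 1
f 5 2 1
f 1 4 3
f 3 5 1
f 2 8 4
f 6 2 5
f 6 8 2
f 4 8 3
f 7 5 3
f 3 8 7
f 7 6 5
f 8 6 7
f 9 20 14
f 9 14 10
f 9 10 16
f 9 16 19
f 9 19 20
f 10 14 18
f 14 20 13
f 20 19 11
f 19 16 15
f 16 10 17
f 12 18 13
f 12 13 11
f 12 11 15
f 12 15 17
f 12 17 18
f 13 18 14
f 11 13 20
f 15 11 19
f 17 15 16
f 18 17 10
f 22 21 25
f 22 25 23
f 23 25 26
f 23 26 24
f 25 21 27
f 25 27 26
f 26 27 28
f 26 28 24
f 27 21 29
f 27 29 28
f 28 29 30
f 28 30 24
f 29 21 31
f 29 31 30
f 30 31 32
f 30 32 24
f 31 21 33
f 31 33 32
f 32 33 34
f 32 34 24
f 33 21 35
f 33 35 34
f 34 35 36
f 34 36 24
f 35 21 37
f 35 37 36
f 36 37 38
f 36 38 24
f 37 21 39
f 37 39 38
f 38 39 40
f 38 40 24
f 39 21 41
f 39 41 40
f 40 41 42
f 40 42 24
f 41 21 43
f 41 43 42
f 42 43 44
f 42 44 24
f 43 21 45
f 43 45 44
f 44 45 46
f 44 46 24
f 45 21 47
f 45 47 46
f 46 47 48
f 46 48 24
f 47 21 49
f 47 49 48
f 48 49 50
f 48 50 24
f 49 21 51
f 49 51 50
f 50 51 52
f 50 52 24
f 51 21 22
f 51 22 52
f 52 22 23
f 52 23 24
f 54 56 53
f 57 54 53
f 53 56 55
f 55 57 53
f 54 60 56
f 58 54 57
f 58 60 54
f 56 60 55
f 59 57 55
f 55 60 59
f 59 58 57
f 60 58 59



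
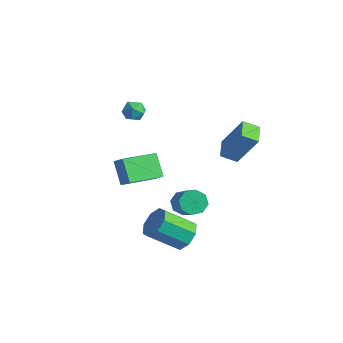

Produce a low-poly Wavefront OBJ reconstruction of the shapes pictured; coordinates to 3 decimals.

v -3.635 -0.682 -1.721
v -2.94 -0.639 -1.152
v -3.433 1.399 -2.125
v -2.738 1.442 -1.555
v -2.662 -1.002 -2.885
v -1.967 -0.959 -2.315
v -2.46 1.079 -3.288
v -1.765 1.122 -2.719
v 2.997 -1.465 -0.702
v 3.297 -1.852 -1.256
v 4.582 -2.382 -0.193
v 4.283 -1.995 0.362
v 3.494 -1.322 -1.231
v 4.779 -1.852 -0.168
v 3.401 -0.876 -0.895
v 4.686 -1.406 0.168
v 3.071 -0.774 -0.446
v 4.356 -1.304 0.617
v 2.698 -1.078 -0.147
v 3.983 -1.608 0.916
v 2.501 -1.608 -0.172
v 3.786 -2.138 0.891
v 2.594 -2.054 -0.508
v 3.879 -2.584 0.555
v 2.924 -2.156 -0.957
v 4.209 -2.686 0.106
v 2.774 -1.239 -3.453
v 3.518 -1.19 -2.881
v 2.69 -2.513 -1.694
v 1.946 -2.561 -2.267
v 3.006 -0.715 -2.708
v 2.178 -2.037 -1.521
v 2.358 -0.547 -2.972
v 1.531 -1.869 -1.785
v 1.954 -0.784 -3.518
v 1.126 -2.106 -2.331
v 2.03 -1.287 -4.026
v 1.202 -2.61 -2.839
v 2.542 -1.763 -4.199
v 1.714 -3.085 -3.012
v 3.189 -1.931 -3.935
v 2.362 -3.253 -2.748
v 3.594 -1.694 -3.389
v 2.766 -3.016 -2.202
v 2.959 1.979 0.692
v 2.43 1.307 1.151
v 2.125 2.805 0.943
v 1.597 2.133 1.401
v 3.983 2.447 2.559
v 3.455 1.775 3.017
v 3.15 3.273 2.809
v 2.621 2.601 3.268
v -1.361 -0.344 3.321
v -0.899 -0.831 3.499
v -2.181 -1.109 3.361
v -1.719 -1.596 3.539
v -1.878 -1.088 3.985
v -1.371 -0.615 3.96
v -1.709 -1.325 2.9
v -1.202 -0.852 2.875
v -1.114 -1.437 3.239
v -1.218 -1.29 3.909
v -1.862 -0.65 2.951
v -1.966 -0.503 3.621
f 2 4 1
f 5 2 1
f 1 4 3
f 3 5 1
f 2 8 4
f 6 2 5
f 6 8 2
f 4 8 3
f 7 5 3
f 3 8 7
f 7 6 5
f 8 6 7
f 10 9 13
f 10 13 11
f 11 13 14
f 11 14 12
f 13 9 15
f 13 15 14
f 14 15 16
f 14 16 12
f 15 9 17
f 15 17 16
f 16 17 18
f 16 18 12
f 17 9 19
f 17 19 18
f 18 19 20
f 18 20 12
f 19 9 21
f 19 21 20
f 20 21 22
f 20 22 12
f 21 9 23
f 21 23 22
f 22 23 24
f 22 24 12
f 23 9 25
f 23 25 24
f 24 25 26
f 24 26 12
f 25 9 10
f 25 10 26
f 26 10 11
f 26 11 12
f 28 27 31
f 28 31 29
f 29 31 32
f 29 32 30
f 31 27 33
f 31 33 32
f 32 33 34
f 32 34 30
f 33 27 35
f 33 35 34
f 34 35 36
f 34 36 30
f 35 27 37
f 35 37 36
f 36 37 38
f 36 38 30
f 37 27 39
f 37 39 38
f 38 39 40
f 38 40 30
f 39 27 41
f 39 41 40
f 40 41 42
f 40 42 30
f 41 27 43
f 41 43 42
f 42 43 44
f 42 44 30
f 43 27 28
f 43 28 44
f 44 28 29
f 44 29 30
f 46 48 45
f 49 46 45
f 45 48 47
f 47 49 45
f 46 52 48
f 50 46 49
f 50 52 46
f 48 52 47
f 51 49 47
f 47 52 51
f 51 50 49
f 52 50 51
f 53 64 58
f 53 58 54
f 53 54 60
f 53 60 63
f 53 63 64
f 54 58 62
f 58 64 57
f 64 63 55
f 63 60 59
f 60 54 61
f 56 62 57
f 56 57 55
f 56 55 59
f 56 59 61
f 56 61 62
f 57 62 58
f 55 57 64
f 59 55 63
f 61 59 60
f 62 61 54



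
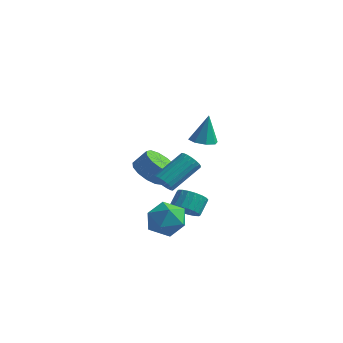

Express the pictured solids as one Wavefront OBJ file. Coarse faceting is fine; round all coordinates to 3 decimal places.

v 3.899 1.348 2.491
v 4.655 1.359 2.416
v 4.061 1.632 4.189
v 4.417 1.886 2.351
v 3.875 2.097 2.367
v 3.347 1.87 2.456
v 3.142 1.336 2.565
v 3.38 0.81 2.631
v 3.922 0.598 2.614
v 4.45 0.826 2.525
v 2.018 0.534 -0.72
v 2.493 0.707 -1.174
v 3.057 2.36 0.045
v 2.582 2.186 0.5
v 2.25 0.86 -1.269
v 2.814 2.513 -0.05
v 1.961 0.949 -1.256
v 2.525 2.601 -0.036
v 1.683 0.955 -1.136
v 2.247 2.607 0.084
v 1.472 0.878 -0.933
v 2.035 2.53 0.286
v 1.369 0.732 -0.689
v 1.932 2.385 0.531
v 1.394 0.548 -0.451
v 1.958 2.2 0.769
v 1.543 0.36 -0.265
v 2.107 2.013 0.954
v 1.786 0.207 -0.17
v 2.35 1.86 1.049
v 2.075 0.119 -0.184
v 2.639 1.771 1.036
v 2.353 0.113 -0.304
v 2.917 1.765 0.916
v 2.565 0.19 -0.506
v 3.128 1.842 0.713
v 2.668 0.335 -0.751
v 3.231 1.988 0.469
v 2.642 0.52 -0.989
v 3.206 2.172 0.231
v -0.248 2.253 -1.198
v 0.613 1.741 -1.573
v 1.229 2.134 -0.697
v 0.368 2.647 -0.322
v 0.619 2.289 -1.823
v 1.235 2.682 -0.948
v 0.35 2.826 -1.876
v 0.966 3.219 -1
v -0.109 3.181 -1.712
v 0.507 3.574 -0.837
v -0.612 3.241 -1.386
v 0.003 3.635 -0.511
v -1 2.988 -1
v -0.384 3.382 -0.124
v -1.148 2.502 -0.676
v -0.533 2.895 0.199
v -1.011 1.936 -0.518
v -0.396 2.33 0.357
v -0.632 1.471 -0.576
v -0.016 1.865 0.299
v -0.13 1.255 -0.831
v 0.485 1.648 0.044
v 0.334 1.355 -1.203
v 0.949 1.749 -0.327
v 1.127 0.586 -3.186
v 1.872 1.538 -3.151
v 2.668 -0.618 -3.249
v 3.413 0.334 -3.214
v 2.753 0.047 -2.242
v 1.801 0.79 -2.203
v 2.739 0.13 -4.197
v 1.787 0.873 -4.158
v 2.868 1.256 -3.776
v 2.877 1.204 -2.568
v 1.663 -0.284 -3.832
v 1.672 -0.336 -2.624
v 1.447 3.216 -3.868
v 1.995 3.733 -4.322
v 1.941 4.522 -3.486
v 1.393 4.004 -3.032
v 1.642 3.846 -4.45
v 1.589 4.634 -3.615
v 1.251 3.833 -4.463
v 1.198 4.622 -3.628
v 0.898 3.698 -4.358
v 0.845 4.487 -3.523
v 0.655 3.468 -4.156
v 0.601 4.257 -3.321
v 0.568 3.188 -3.897
v 0.514 3.976 -3.062
v 0.655 2.913 -3.632
v 0.601 3.701 -2.797
v 0.899 2.698 -3.414
v 0.845 3.487 -2.578
v 1.251 2.586 -3.285
v 1.198 3.374 -2.45
v 1.642 2.598 -3.272
v 1.589 3.387 -2.437
v 1.995 2.733 -3.377
v 1.942 3.522 -2.542
v 2.239 2.963 -3.579
v 2.185 3.752 -2.744
v 2.326 3.244 -3.838
v 2.272 4.032 -3.003
v 2.239 3.519 -4.103
v 2.185 4.307 -3.268
f 2 1 4
f 2 4 3
f 4 1 5
f 4 5 3
f 5 1 6
f 5 6 3
f 6 1 7
f 6 7 3
f 7 1 8
f 7 8 3
f 8 1 9
f 8 9 3
f 9 1 10
f 9 10 3
f 10 1 2
f 10 2 3
f 12 11 15
f 12 15 13
f 13 15 16
f 13 16 14
f 15 11 17
f 15 17 16
f 16 17 18
f 16 18 14
f 17 11 19
f 17 19 18
f 18 19 20
f 18 20 14
f 19 11 21
f 19 21 20
f 20 21 22
f 20 22 14
f 21 11 23
f 21 23 22
f 22 23 24
f 22 24 14
f 23 11 25
f 23 25 24
f 24 25 26
f 24 26 14
f 25 11 27
f 25 27 26
f 26 27 28
f 26 28 14
f 27 11 29
f 27 29 28
f 28 29 30
f 28 30 14
f 29 11 31
f 29 31 30
f 30 31 32
f 30 32 14
f 31 11 33
f 31 33 32
f 32 33 34
f 32 34 14
f 33 11 35
f 33 35 34
f 34 35 36
f 34 36 14
f 35 11 37
f 35 37 36
f 36 37 38
f 36 38 14
f 37 11 39
f 37 39 38
f 38 39 40
f 38 40 14
f 39 11 12
f 39 12 40
f 40 12 13
f 40 13 14
f 42 41 45
f 42 45 43
f 43 45 46
f 43 46 44
f 45 41 47
f 45 47 46
f 46 47 48
f 46 48 44
f 47 41 49
f 47 49 48
f 48 49 50
f 48 50 44
f 49 41 51
f 49 51 50
f 50 51 52
f 50 52 44
f 51 41 53
f 51 53 52
f 52 53 54
f 52 54 44
f 53 41 55
f 53 55 54
f 54 55 56
f 54 56 44
f 55 41 57
f 55 57 56
f 56 57 58
f 56 58 44
f 57 41 59
f 57 59 58
f 58 59 60
f 58 60 44
f 59 41 61
f 59 61 60
f 60 61 62
f 60 62 44
f 61 41 63
f 61 63 62
f 62 63 64
f 62 64 44
f 63 41 42
f 63 42 64
f 64 42 43
f 64 43 44
f 65 76 70
f 65 70 66
f 65 66 72
f 65 72 75
f 65 75 76
f 66 70 74
f 70 76 69
f 76 75 67
f 75 72 71
f 72 66 73
f 68 74 69
f 68 69 67
f 68 67 71
f 68 71 73
f 68 73 74
f 69 74 70
f 67 69 76
f 71 67 75
f 73 71 72
f 74 73 66
f 78 77 81
f 78 81 79
f 79 81 82
f 79 82 80
f 81 77 83
f 81 83 82
f 82 83 84
f 82 84 80
f 83 77 85
f 83 85 84
f 84 85 86
f 84 86 80
f 85 77 87
f 85 87 86
f 86 87 88
f 86 88 80
f 87 77 89
f 87 89 88
f 88 89 90
f 88 90 80
f 89 77 91
f 89 91 90
f 90 91 92
f 90 92 80
f 91 77 93
f 91 93 92
f 92 93 94
f 92 94 80
f 93 77 95
f 93 95 94
f 94 95 96
f 94 96 80
f 95 77 97
f 95 97 96
f 96 97 98
f 96 98 80
f 97 77 99
f 97 99 98
f 98 99 100
f 98 100 80
f 99 77 101
f 99 101 100
f 100 101 102
f 100 102 80
f 101 77 103
f 101 103 102
f 102 103 104
f 102 104 80
f 103 77 105
f 103 105 104
f 104 105 106
f 104 106 80
f 105 77 78
f 105 78 106
f 106 78 79
f 106 79 80



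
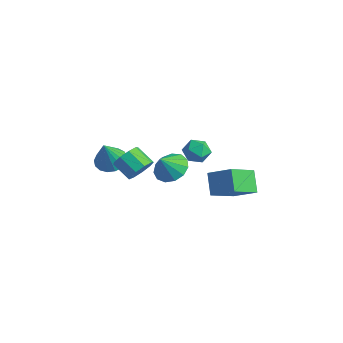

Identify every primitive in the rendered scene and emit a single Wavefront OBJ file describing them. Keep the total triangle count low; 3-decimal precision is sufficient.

v 0.942 -3.224 1.582
v 1.39 -3.36 2.231
v 0.406 -3.571 2.866
v -0.042 -3.436 2.218
v 1.258 -2.83 2.203
v 0.274 -3.041 2.838
v 0.978 -2.484 1.884
v -0.006 -2.695 2.519
v 0.681 -2.485 1.424
v -0.303 -2.696 2.059
v 0.506 -2.832 1.038
v -0.478 -3.043 1.673
v 0.536 -3.362 0.907
v -0.448 -3.573 1.542
v 0.755 -3.828 1.092
v -0.229 -4.039 1.727
v 1.062 -4.012 1.506
v 0.078 -4.223 2.141
v 1.313 -3.827 1.956
v 0.329 -4.038 2.591
v -2.12 -2.843 0.43
v -1.666 -2.129 0.633
v -1.8 -3.497 2.01
v -2.055 -2.037 0.75
v -2.458 -2.129 0.794
v -2.785 -2.385 0.754
v -2.959 -2.745 0.64
v -2.94 -3.128 0.478
v -2.734 -3.446 0.305
v -2.388 -3.626 0.16
v -1.979 -3.626 0.077
v -1.604 -3.447 0.075
v -1.346 -3.129 0.155
v -1.266 -2.746 0.297
v -1.381 -2.385 0.47
v 0.307 3.237 -3.78
v 0.502 1.521 -2.791
v -0.556 3.725 -2.763
v -0.361 2.01 -1.774
v 1.521 3.81 -3.026
v 1.716 2.095 -2.037
v 0.658 4.299 -2.009
v 0.853 2.583 -1.02
v 0.619 0.204 1.784
v 1.183 0.589 2.18
v 1.457 -0.709 1.48
v 2.021 -0.324 1.876
v 1.424 -0.661 2.267
v 0.907 -0.096 2.455
v 1.733 -0.024 1.205
v 1.216 0.541 1.393
v 1.871 0.449 1.822
v 1.68 0.055 2.478
v 0.96 -0.175 1.182
v 0.769 -0.569 1.838
v 0.883 -1.34 0.892
v 1.714 -1.73 0.58
v 0.917 -2.06 1.888
v 1.852 -1.299 0.887
v 1.682 -0.881 1.196
v 1.258 -0.609 1.408
v 0.715 -0.568 1.456
v 0.225 -0.773 1.325
v -0.056 -1.157 1.057
v -0.039 -1.599 0.736
v 0.271 -1.959 0.465
v 0.774 -2.122 0.329
v 1.312 -2.037 0.372
f 2 1 5
f 2 5 3
f 3 5 6
f 3 6 4
f 5 1 7
f 5 7 6
f 6 7 8
f 6 8 4
f 7 1 9
f 7 9 8
f 8 9 10
f 8 10 4
f 9 1 11
f 9 11 10
f 10 11 12
f 10 12 4
f 11 1 13
f 11 13 12
f 12 13 14
f 12 14 4
f 13 1 15
f 13 15 14
f 14 15 16
f 14 16 4
f 15 1 17
f 15 17 16
f 16 17 18
f 16 18 4
f 17 1 19
f 17 19 18
f 18 19 20
f 18 20 4
f 19 1 2
f 19 2 20
f 20 2 3
f 20 3 4
f 22 21 24
f 22 24 23
f 24 21 25
f 24 25 23
f 25 21 26
f 25 26 23
f 26 21 27
f 26 27 23
f 27 21 28
f 27 28 23
f 28 21 29
f 28 29 23
f 29 21 30
f 29 30 23
f 30 21 31
f 30 31 23
f 31 21 32
f 31 32 23
f 32 21 33
f 32 33 23
f 33 21 34
f 33 34 23
f 34 21 35
f 34 35 23
f 35 21 22
f 35 22 23
f 37 39 36
f 40 37 36
f 36 39 38
f 38 40 36
f 37 43 39
f 41 37 40
f 41 43 37
f 39 43 38
f 42 40 38
f 38 43 42
f 42 41 40
f 43 41 42
f 44 55 49
f 44 49 45
f 44 45 51
f 44 51 54
f 44 54 55
f 45 49 53
f 49 55 48
f 55 54 46
f 54 51 50
f 51 45 52
f 47 53 48
f 47 48 46
f 47 46 50
f 47 50 52
f 47 52 53
f 48 53 49
f 46 48 55
f 50 46 54
f 52 50 51
f 53 52 45
f 57 56 59
f 57 59 58
f 59 56 60
f 59 60 58
f 60 56 61
f 60 61 58
f 61 56 62
f 61 62 58
f 62 56 63
f 62 63 58
f 63 56 64
f 63 64 58
f 64 56 65
f 64 65 58
f 65 56 66
f 65 66 58
f 66 56 67
f 66 67 58
f 67 56 68
f 67 68 58
f 68 56 57
f 68 57 58



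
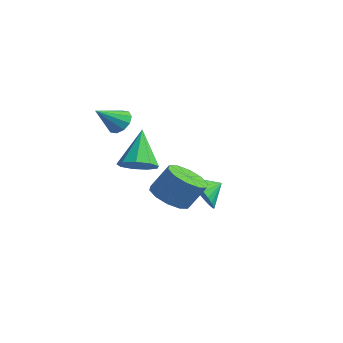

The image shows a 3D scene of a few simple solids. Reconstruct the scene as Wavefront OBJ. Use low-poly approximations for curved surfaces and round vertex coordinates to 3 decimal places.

v -1.497 1.117 -2.823
v -0.943 0.603 -2.108
v -1.283 2.023 -2.337
v -0.659 0.684 -2.385
v -0.501 0.831 -2.729
v -0.496 1.022 -3.087
v -0.643 1.227 -3.405
v -0.92 1.415 -3.634
v -1.284 1.558 -3.74
v -1.682 1.634 -3.706
v -2.051 1.631 -3.538
v -2.336 1.549 -3.26
v -2.493 1.402 -2.916
v -2.498 1.212 -2.558
v -2.352 1.007 -2.24
v -2.075 0.819 -2.011
v -1.71 0.676 -1.905
v -1.313 0.6 -1.939
v -0.616 -3.375 2.363
v -0.009 -3.506 2.112
v -0.524 -4.545 3.197
v 0.039 -3.264 2.445
v -0.163 -3.065 2.747
v -0.538 -2.985 2.902
v -0.943 -3.053 2.851
v -1.224 -3.244 2.614
v -1.272 -3.485 2.281
v -1.07 -3.684 1.979
v -0.695 -3.765 1.824
v -0.29 -3.697 1.875
v -1.127 -2.231 -0.479
v -0.513 -2.677 0.005
v -1.973 -1.529 1.239
v -0.308 -2.111 -0.125
v -0.486 -1.601 -0.421
v -0.964 -1.386 -0.744
v -1.518 -1.566 -0.943
v -1.889 -2.057 -0.925
v -1.904 -2.629 -0.699
v -1.555 -3.015 -0.37
v -1.006 -3.034 -0.092
v 1.839 -2.479 -1.284
v 2.629 -3.042 -1.285
v 3.071 -2.424 -0.097
v 2.281 -1.861 -0.096
v 2.757 -2.543 -1.592
v 3.198 -1.925 -0.404
v 2.534 -2.02 -1.781
v 2.976 -1.402 -0.593
v 2.046 -1.672 -1.781
v 2.487 -1.054 -0.593
v 1.478 -1.632 -1.59
v 1.92 -1.014 -0.402
v 1.049 -1.916 -1.283
v 1.491 -1.298 -0.095
v 0.922 -2.415 -0.976
v 1.363 -1.797 0.212
v 1.144 -2.938 -0.787
v 1.586 -2.32 0.401
v 1.633 -3.286 -0.787
v 2.074 -2.668 0.401
v 2.2 -3.326 -0.978
v 2.642 -2.708 0.21
f 2 1 4
f 2 4 3
f 4 1 5
f 4 5 3
f 5 1 6
f 5 6 3
f 6 1 7
f 6 7 3
f 7 1 8
f 7 8 3
f 8 1 9
f 8 9 3
f 9 1 10
f 9 10 3
f 10 1 11
f 10 11 3
f 11 1 12
f 11 12 3
f 12 1 13
f 12 13 3
f 13 1 14
f 13 14 3
f 14 1 15
f 14 15 3
f 15 1 16
f 15 16 3
f 16 1 17
f 16 17 3
f 17 1 18
f 17 18 3
f 18 1 2
f 18 2 3
f 20 19 22
f 20 22 21
f 22 19 23
f 22 23 21
f 23 19 24
f 23 24 21
f 24 19 25
f 24 25 21
f 25 19 26
f 25 26 21
f 26 19 27
f 26 27 21
f 27 19 28
f 27 28 21
f 28 19 29
f 28 29 21
f 29 19 30
f 29 30 21
f 30 19 20
f 30 20 21
f 32 31 34
f 32 34 33
f 34 31 35
f 34 35 33
f 35 31 36
f 35 36 33
f 36 31 37
f 36 37 33
f 37 31 38
f 37 38 33
f 38 31 39
f 38 39 33
f 39 31 40
f 39 40 33
f 40 31 41
f 40 41 33
f 41 31 32
f 41 32 33
f 43 42 46
f 43 46 44
f 44 46 47
f 44 47 45
f 46 42 48
f 46 48 47
f 47 48 49
f 47 49 45
f 48 42 50
f 48 50 49
f 49 50 51
f 49 51 45
f 50 42 52
f 50 52 51
f 51 52 53
f 51 53 45
f 52 42 54
f 52 54 53
f 53 54 55
f 53 55 45
f 54 42 56
f 54 56 55
f 55 56 57
f 55 57 45
f 56 42 58
f 56 58 57
f 57 58 59
f 57 59 45
f 58 42 60
f 58 60 59
f 59 60 61
f 59 61 45
f 60 42 62
f 60 62 61
f 61 62 63
f 61 63 45
f 62 42 43
f 62 43 63
f 63 43 44
f 63 44 45



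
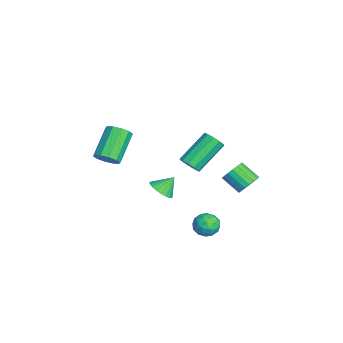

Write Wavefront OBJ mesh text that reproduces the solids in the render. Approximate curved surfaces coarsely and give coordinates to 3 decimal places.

v 2.166 1.935 -2.522
v 2.677 2.351 -2.033
v 2.983 0.889 -2.487
v 3.494 1.305 -1.998
v 2.762 1.065 -1.716
v 2.257 1.711 -1.738
v 3.403 1.529 -2.782
v 2.898 2.175 -2.804
v 3.441 2.1 -2.194
v 3.046 1.813 -1.536
v 2.614 1.427 -2.984
v 2.219 1.14 -2.326
v 2.35 2.234 -2.281
v 3.31 1.006 -2.239
v 2.88 0.864 -2.074
v 3.18 1.109 -1.787
v 2.103 1.858 -2.107
v 2.404 2.103 -1.82
v 2.454 1.347 -1.634
v 3.256 1.137 -2.7
v 3.557 1.382 -2.413
v 2.48 2.131 -2.733
v 2.78 2.376 -2.446
v 3.206 1.893 -2.886
v 3.099 2.331 -2.088
v 3.58 1.717 -2.067
v 3.526 1.849 -2.528
v 3.229 2.228 -2.541
v 2.867 2.163 -1.701
v 3.347 1.548 -1.68
v 2.917 1.407 -1.515
v 2.62 1.787 -1.527
v 3.316 2.015 -1.795
v 2.313 1.692 -2.84
v 2.793 1.077 -2.819
v 3.04 1.453 -2.993
v 2.743 1.833 -3.005
v 2.08 1.523 -2.453
v 2.561 0.909 -2.432
v 2.431 1.012 -1.979
v 2.134 1.391 -1.992
v 2.344 1.225 -2.725
v -2.615 -0.41 -3.231
v -1.807 -0.464 -2.972
v -2.845 0.37 -2.349
v -1.792 -0.198 -3.204
v -1.92 0.032 -3.441
v -2.168 0.185 -3.641
v -2.493 0.235 -3.77
v -2.839 0.173 -3.806
v -3.147 0.011 -3.743
v -3.362 -0.224 -3.591
v -3.448 -0.492 -3.377
v -3.39 -0.745 -3.137
v -3.198 -0.941 -2.914
v -2.906 -1.045 -2.745
v -2.562 -1.039 -2.661
v -2.228 -0.924 -2.675
v -1.961 -0.721 -2.785
v 2.519 -3.68 3.174
v 3.042 -3.185 3.448
v 1.643 -2.425 4.74
v 1.121 -2.92 4.466
v 2.818 -2.976 3.084
v 1.419 -2.216 4.375
v 2.481 -3.036 2.754
v 1.082 -2.276 4.045
v 2.158 -3.342 2.584
v 0.759 -2.582 3.876
v 1.974 -3.777 2.64
v 0.575 -3.017 3.932
v 1.997 -4.175 2.9
v 0.598 -3.415 4.192
v 2.221 -4.384 3.265
v 0.822 -3.624 4.556
v 2.558 -4.324 3.595
v 1.159 -3.564 4.886
v 2.881 -4.018 3.764
v 1.482 -3.258 5.056
v 3.065 -3.583 3.708
v 1.666 -2.823 5
v 0.443 4.222 -0.87
v 0.867 4.423 -0.246
v 0.16 3.559 0.513
v -0.263 3.358 -0.11
v 0.603 4.648 -0.236
v -0.104 3.784 0.523
v 0.307 4.789 -0.351
v -0.4 3.925 0.408
v 0.038 4.817 -0.569
v -0.669 3.953 0.19
v -0.15 4.728 -0.847
v -0.857 3.863 -0.088
v -0.221 4.538 -1.129
v -0.928 3.674 -0.37
v -0.16 4.286 -1.359
v -0.867 3.421 -0.6
v 0.02 4.021 -1.493
v -0.687 3.157 -0.734
v 0.284 3.796 -1.503
v -0.423 2.932 -0.744
v 0.58 3.655 -1.388
v -0.127 2.791 -0.629
v 0.849 3.627 -1.17
v 0.142 2.763 -0.411
v 1.037 3.717 -0.892
v 0.33 2.852 -0.133
v 1.108 3.906 -0.61
v 0.401 3.042 0.149
v 1.047 4.159 -0.38
v 0.34 3.294 0.379
v 3.046 0.668 2.81
v 3.539 1.11 2.704
v 2.546 2.533 4.024
v 2.054 2.092 4.13
v 3.247 1.172 2.417
v 2.254 2.596 3.737
v 2.878 1.042 2.28
v 1.886 2.466 3.6
v 2.574 0.769 2.346
v 1.581 2.193 3.665
v 2.45 0.458 2.589
v 1.457 1.881 3.908
v 2.554 0.227 2.916
v 1.561 1.65 4.236
v 2.846 0.164 3.203
v 1.853 1.588 4.523
v 3.214 0.294 3.34
v 2.222 1.718 4.66
v 3.519 0.567 3.275
v 2.526 1.991 4.594
v 3.643 0.879 3.032
v 2.65 2.302 4.351
f 1 38 17
f 38 12 41
f 17 41 6
f 38 41 17
f 1 17 13
f 17 6 18
f 13 18 2
f 17 18 13
f 1 13 22
f 13 2 23
f 22 23 8
f 13 23 22
f 1 22 34
f 22 8 37
f 34 37 11
f 22 37 34
f 1 34 38
f 34 11 42
f 38 42 12
f 34 42 38
f 2 18 29
f 18 6 32
f 29 32 10
f 18 32 29
f 6 41 19
f 41 12 40
f 19 40 5
f 41 40 19
f 12 42 39
f 42 11 35
f 39 35 3
f 42 35 39
f 11 37 36
f 37 8 24
f 36 24 7
f 37 24 36
f 8 23 28
f 23 2 25
f 28 25 9
f 23 25 28
f 4 30 16
f 30 10 31
f 16 31 5
f 30 31 16
f 4 16 14
f 16 5 15
f 14 15 3
f 16 15 14
f 4 14 21
f 14 3 20
f 21 20 7
f 14 20 21
f 4 21 26
f 21 7 27
f 26 27 9
f 21 27 26
f 4 26 30
f 26 9 33
f 30 33 10
f 26 33 30
f 5 31 19
f 31 10 32
f 19 32 6
f 31 32 19
f 3 15 39
f 15 5 40
f 39 40 12
f 15 40 39
f 7 20 36
f 20 3 35
f 36 35 11
f 20 35 36
f 9 27 28
f 27 7 24
f 28 24 8
f 27 24 28
f 10 33 29
f 33 9 25
f 29 25 2
f 33 25 29
f 44 43 46
f 44 46 45
f 46 43 47
f 46 47 45
f 47 43 48
f 47 48 45
f 48 43 49
f 48 49 45
f 49 43 50
f 49 50 45
f 50 43 51
f 50 51 45
f 51 43 52
f 51 52 45
f 52 43 53
f 52 53 45
f 53 43 54
f 53 54 45
f 54 43 55
f 54 55 45
f 55 43 56
f 55 56 45
f 56 43 57
f 56 57 45
f 57 43 58
f 57 58 45
f 58 43 59
f 58 59 45
f 59 43 44
f 59 44 45
f 61 60 64
f 61 64 62
f 62 64 65
f 62 65 63
f 64 60 66
f 64 66 65
f 65 66 67
f 65 67 63
f 66 60 68
f 66 68 67
f 67 68 69
f 67 69 63
f 68 60 70
f 68 70 69
f 69 70 71
f 69 71 63
f 70 60 72
f 70 72 71
f 71 72 73
f 71 73 63
f 72 60 74
f 72 74 73
f 73 74 75
f 73 75 63
f 74 60 76
f 74 76 75
f 75 76 77
f 75 77 63
f 76 60 78
f 76 78 77
f 77 78 79
f 77 79 63
f 78 60 80
f 78 80 79
f 79 80 81
f 79 81 63
f 80 60 61
f 80 61 81
f 81 61 62
f 81 62 63
f 83 82 86
f 83 86 84
f 84 86 87
f 84 87 85
f 86 82 88
f 86 88 87
f 87 88 89
f 87 89 85
f 88 82 90
f 88 90 89
f 89 90 91
f 89 91 85
f 90 82 92
f 90 92 91
f 91 92 93
f 91 93 85
f 92 82 94
f 92 94 93
f 93 94 95
f 93 95 85
f 94 82 96
f 94 96 95
f 95 96 97
f 95 97 85
f 96 82 98
f 96 98 97
f 97 98 99
f 97 99 85
f 98 82 100
f 98 100 99
f 99 100 101
f 99 101 85
f 100 82 102
f 100 102 101
f 101 102 103
f 101 103 85
f 102 82 104
f 102 104 103
f 103 104 105
f 103 105 85
f 104 82 106
f 104 106 105
f 105 106 107
f 105 107 85
f 106 82 108
f 106 108 107
f 107 108 109
f 107 109 85
f 108 82 110
f 108 110 109
f 109 110 111
f 109 111 85
f 110 82 83
f 110 83 111
f 111 83 84
f 111 84 85
f 113 112 116
f 113 116 114
f 114 116 117
f 114 117 115
f 116 112 118
f 116 118 117
f 117 118 119
f 117 119 115
f 118 112 120
f 118 120 119
f 119 120 121
f 119 121 115
f 120 112 122
f 120 122 121
f 121 122 123
f 121 123 115
f 122 112 124
f 122 124 123
f 123 124 125
f 123 125 115
f 124 112 126
f 124 126 125
f 125 126 127
f 125 127 115
f 126 112 128
f 126 128 127
f 127 128 129
f 127 129 115
f 128 112 130
f 128 130 129
f 129 130 131
f 129 131 115
f 130 112 132
f 130 132 131
f 131 132 133
f 131 133 115
f 132 112 113
f 132 113 133
f 133 113 114
f 133 114 115



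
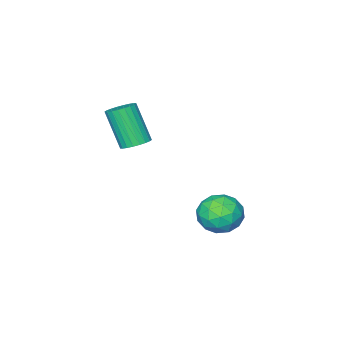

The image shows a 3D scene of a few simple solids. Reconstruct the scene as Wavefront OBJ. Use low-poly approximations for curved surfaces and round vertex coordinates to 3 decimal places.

v -0.419 0.655 1.643
v 0.291 0.66 1.639
v 0.309 -0.31 3.433
v -0.401 -0.315 3.437
v 0.236 0.899 1.768
v 0.254 -0.072 3.562
v 0.082 1.1 1.879
v 0.099 0.13 3.673
v -0.149 1.234 1.953
v -0.132 0.263 3.748
v -0.421 1.28 1.981
v -0.404 0.309 3.775
v -0.693 1.23 1.957
v -0.675 0.26 3.751
v -0.922 1.093 1.885
v -0.905 0.123 3.679
v -1.076 0.89 1.776
v -1.058 -0.081 3.57
v -1.129 0.65 1.647
v -1.111 -0.32 3.441
v -1.074 0.412 1.518
v -1.056 -0.559 3.312
v -0.919 0.21 1.407
v -0.902 -0.76 3.201
v -0.688 0.077 1.332
v -0.671 -0.894 3.127
v -0.416 0.031 1.305
v -0.399 -0.94 3.099
v -0.145 0.08 1.329
v -0.127 -0.89 3.123
v 0.085 0.217 1.401
v 0.102 -0.753 3.195
v 0.238 0.421 1.51
v 0.256 -0.55 3.304
v -3.383 4.228 -2.461
v -2.566 4.372 -1.748
v -2.774 2.608 -2.832
v -1.957 2.752 -2.119
v -2.986 2.653 -1.76
v -3.361 3.654 -1.531
v -1.979 3.326 -3.049
v -2.354 4.327 -2.82
v -1.698 3.814 -2.112
v -2.32 3.398 -1.315
v -3.02 3.582 -3.265
v -3.642 3.166 -2.468
v -3.028 4.442 -2.072
v -2.312 2.538 -2.508
v -2.917 2.48 -2.297
v -2.437 2.564 -1.878
v -3.495 4.02 -1.944
v -3.015 4.104 -1.525
v -3.262 3.094 -1.532
v -2.325 2.876 -3.055
v -1.845 2.96 -2.636
v -2.903 4.416 -2.702
v -2.423 4.5 -2.283
v -2.078 3.886 -3.048
v -2.037 4.199 -1.867
v -1.68 3.247 -2.085
v -1.692 3.584 -2.632
v -1.913 4.173 -2.497
v -2.403 3.954 -1.398
v -2.046 3.002 -1.616
v -2.65 2.944 -1.405
v -2.871 3.532 -1.27
v -1.893 3.627 -1.612
v -3.294 3.978 -2.964
v -2.937 3.026 -3.182
v -2.469 3.448 -3.31
v -2.69 4.036 -3.175
v -3.66 3.733 -2.495
v -3.303 2.781 -2.713
v -3.427 2.807 -2.083
v -3.648 3.396 -1.948
v -3.447 3.353 -2.968
f 2 1 5
f 2 5 3
f 3 5 6
f 3 6 4
f 5 1 7
f 5 7 6
f 6 7 8
f 6 8 4
f 7 1 9
f 7 9 8
f 8 9 10
f 8 10 4
f 9 1 11
f 9 11 10
f 10 11 12
f 10 12 4
f 11 1 13
f 11 13 12
f 12 13 14
f 12 14 4
f 13 1 15
f 13 15 14
f 14 15 16
f 14 16 4
f 15 1 17
f 15 17 16
f 16 17 18
f 16 18 4
f 17 1 19
f 17 19 18
f 18 19 20
f 18 20 4
f 19 1 21
f 19 21 20
f 20 21 22
f 20 22 4
f 21 1 23
f 21 23 22
f 22 23 24
f 22 24 4
f 23 1 25
f 23 25 24
f 24 25 26
f 24 26 4
f 25 1 27
f 25 27 26
f 26 27 28
f 26 28 4
f 27 1 29
f 27 29 28
f 28 29 30
f 28 30 4
f 29 1 31
f 29 31 30
f 30 31 32
f 30 32 4
f 31 1 33
f 31 33 32
f 32 33 34
f 32 34 4
f 33 1 2
f 33 2 34
f 34 2 3
f 34 3 4
f 35 72 51
f 72 46 75
f 51 75 40
f 72 75 51
f 35 51 47
f 51 40 52
f 47 52 36
f 51 52 47
f 35 47 56
f 47 36 57
f 56 57 42
f 47 57 56
f 35 56 68
f 56 42 71
f 68 71 45
f 56 71 68
f 35 68 72
f 68 45 76
f 72 76 46
f 68 76 72
f 36 52 63
f 52 40 66
f 63 66 44
f 52 66 63
f 40 75 53
f 75 46 74
f 53 74 39
f 75 74 53
f 46 76 73
f 76 45 69
f 73 69 37
f 76 69 73
f 45 71 70
f 71 42 58
f 70 58 41
f 71 58 70
f 42 57 62
f 57 36 59
f 62 59 43
f 57 59 62
f 38 64 50
f 64 44 65
f 50 65 39
f 64 65 50
f 38 50 48
f 50 39 49
f 48 49 37
f 50 49 48
f 38 48 55
f 48 37 54
f 55 54 41
f 48 54 55
f 38 55 60
f 55 41 61
f 60 61 43
f 55 61 60
f 38 60 64
f 60 43 67
f 64 67 44
f 60 67 64
f 39 65 53
f 65 44 66
f 53 66 40
f 65 66 53
f 37 49 73
f 49 39 74
f 73 74 46
f 49 74 73
f 41 54 70
f 54 37 69
f 70 69 45
f 54 69 70
f 43 61 62
f 61 41 58
f 62 58 42
f 61 58 62
f 44 67 63
f 67 43 59
f 63 59 36
f 67 59 63



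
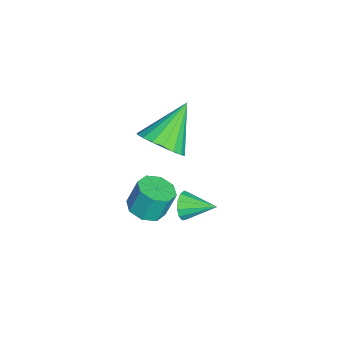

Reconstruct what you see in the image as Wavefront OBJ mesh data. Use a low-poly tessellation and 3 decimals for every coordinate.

v -1.578 2.063 0.749
v -0.949 1.823 1.515
v -2.902 2.937 2.111
v -0.804 2.235 1.391
v -0.813 2.613 1.14
v -0.974 2.882 0.811
v -1.254 2.99 0.471
v -1.598 2.913 0.185
v -1.939 2.669 0.011
v -2.208 2.304 -0.017
v -2.352 1.892 0.107
v -2.344 1.514 0.358
v -2.183 1.244 0.686
v -1.903 1.137 1.027
v -1.559 1.214 1.313
v -1.218 1.458 1.487
v 2.44 1.923 1.163
v 2.886 1.384 1.406
v 2.765 1.779 2.501
v 2.32 2.317 2.257
v 3.17 1.855 1.268
v 3.049 2.25 2.362
v 3.026 2.365 1.068
v 2.905 2.76 2.163
v 2.539 2.616 0.924
v 2.418 3.011 2.018
v 1.995 2.461 0.919
v 1.874 2.856 2.014
v 1.711 1.99 1.058
v 1.59 2.385 2.152
v 1.855 1.48 1.257
v 1.734 1.875 2.352
v 2.342 1.229 1.402
v 2.221 1.624 2.496
v 2.389 3.277 1.385
v 2.616 3.064 1.91
v 2.671 4.443 1.735
v 2.877 3.069 1.686
v 2.983 3.139 1.367
v 2.9 3.253 1.053
v 2.655 3.375 0.845
v 2.326 3.465 0.808
v 2.017 3.496 0.955
v 1.825 3.457 1.238
v 1.813 3.361 1.567
v 1.984 3.238 1.839
v 2.283 3.128 1.967
f 2 1 4
f 2 4 3
f 4 1 5
f 4 5 3
f 5 1 6
f 5 6 3
f 6 1 7
f 6 7 3
f 7 1 8
f 7 8 3
f 8 1 9
f 8 9 3
f 9 1 10
f 9 10 3
f 10 1 11
f 10 11 3
f 11 1 12
f 11 12 3
f 12 1 13
f 12 13 3
f 13 1 14
f 13 14 3
f 14 1 15
f 14 15 3
f 15 1 16
f 15 16 3
f 16 1 2
f 16 2 3
f 18 17 21
f 18 21 19
f 19 21 22
f 19 22 20
f 21 17 23
f 21 23 22
f 22 23 24
f 22 24 20
f 23 17 25
f 23 25 24
f 24 25 26
f 24 26 20
f 25 17 27
f 25 27 26
f 26 27 28
f 26 28 20
f 27 17 29
f 27 29 28
f 28 29 30
f 28 30 20
f 29 17 31
f 29 31 30
f 30 31 32
f 30 32 20
f 31 17 33
f 31 33 32
f 32 33 34
f 32 34 20
f 33 17 18
f 33 18 34
f 34 18 19
f 34 19 20
f 36 35 38
f 36 38 37
f 38 35 39
f 38 39 37
f 39 35 40
f 39 40 37
f 40 35 41
f 40 41 37
f 41 35 42
f 41 42 37
f 42 35 43
f 42 43 37
f 43 35 44
f 43 44 37
f 44 35 45
f 44 45 37
f 45 35 46
f 45 46 37
f 46 35 47
f 46 47 37
f 47 35 36
f 47 36 37

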